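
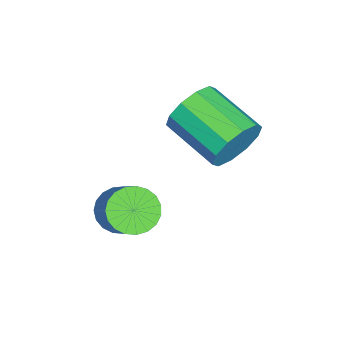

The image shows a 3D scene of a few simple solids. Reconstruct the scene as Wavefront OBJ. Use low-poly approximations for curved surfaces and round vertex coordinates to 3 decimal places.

v -0.647 3.73 -0.728
v -0.294 3.214 -1.609
v -1.32 1.393 -0.952
v -1.673 1.91 -0.072
v 0.16 3.132 -1.126
v -0.866 1.312 -0.469
v 0.305 3.279 -0.491
v -0.721 1.459 0.165
v 0.087 3.598 0.053
v -0.939 1.778 0.709
v -0.412 3.968 0.299
v -1.437 2.147 0.955
v -1 4.247 0.152
v -2.026 2.426 0.809
v -1.454 4.328 -0.331
v -2.48 2.508 0.326
v -1.599 4.181 -0.965
v -2.625 2.361 -0.309
v -1.381 3.862 -1.509
v -2.407 2.042 -0.853
v -0.883 3.493 -1.755
v -1.908 1.672 -1.099
v 0.844 0.292 -3.657
v 1.543 0.219 -4.219
v 2.715 1.015 -2.866
v 2.016 1.088 -2.303
v 1.41 0.558 -4.304
v 2.582 1.355 -2.95
v 1.179 0.852 -4.277
v 2.352 1.648 -2.923
v 0.89 1.048 -4.142
v 2.063 1.845 -2.788
v 0.594 1.114 -3.924
v 1.766 1.91 -2.57
v 0.34 1.038 -3.659
v 1.513 1.834 -2.306
v 0.174 0.832 -3.394
v 1.346 1.629 -2.041
v 0.123 0.533 -3.175
v 1.296 1.33 -1.821
v 0.197 0.193 -3.039
v 1.37 0.989 -1.685
v 0.383 -0.131 -3.009
v 1.556 0.666 -1.656
v 0.649 -0.381 -3.092
v 1.821 0.415 -1.738
v 0.948 -0.515 -3.272
v 2.12 0.281 -1.919
v 1.229 -0.51 -3.519
v 2.402 0.287 -2.165
v 1.444 -0.366 -3.79
v 2.616 0.431 -2.436
v 1.555 -0.108 -4.037
v 2.727 0.688 -2.684
f 2 1 5
f 2 5 3
f 3 5 6
f 3 6 4
f 5 1 7
f 5 7 6
f 6 7 8
f 6 8 4
f 7 1 9
f 7 9 8
f 8 9 10
f 8 10 4
f 9 1 11
f 9 11 10
f 10 11 12
f 10 12 4
f 11 1 13
f 11 13 12
f 12 13 14
f 12 14 4
f 13 1 15
f 13 15 14
f 14 15 16
f 14 16 4
f 15 1 17
f 15 17 16
f 16 17 18
f 16 18 4
f 17 1 19
f 17 19 18
f 18 19 20
f 18 20 4
f 19 1 21
f 19 21 20
f 20 21 22
f 20 22 4
f 21 1 2
f 21 2 22
f 22 2 3
f 22 3 4
f 24 23 27
f 24 27 25
f 25 27 28
f 25 28 26
f 27 23 29
f 27 29 28
f 28 29 30
f 28 30 26
f 29 23 31
f 29 31 30
f 30 31 32
f 30 32 26
f 31 23 33
f 31 33 32
f 32 33 34
f 32 34 26
f 33 23 35
f 33 35 34
f 34 35 36
f 34 36 26
f 35 23 37
f 35 37 36
f 36 37 38
f 36 38 26
f 37 23 39
f 37 39 38
f 38 39 40
f 38 40 26
f 39 23 41
f 39 41 40
f 40 41 42
f 40 42 26
f 41 23 43
f 41 43 42
f 42 43 44
f 42 44 26
f 43 23 45
f 43 45 44
f 44 45 46
f 44 46 26
f 45 23 47
f 45 47 46
f 46 47 48
f 46 48 26
f 47 23 49
f 47 49 48
f 48 49 50
f 48 50 26
f 49 23 51
f 49 51 50
f 50 51 52
f 50 52 26
f 51 23 53
f 51 53 52
f 52 53 54
f 52 54 26
f 53 23 24
f 53 24 54
f 54 24 25
f 54 25 26



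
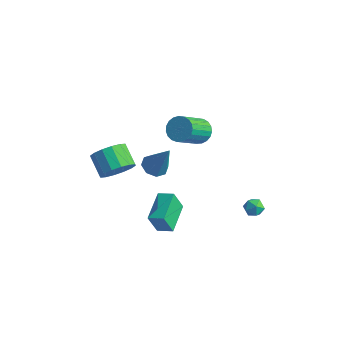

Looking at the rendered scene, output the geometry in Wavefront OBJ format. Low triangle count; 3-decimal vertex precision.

v 0.57 0.333 2.77
v 1.151 -0.021 2.277
v 1.251 -1.667 3.577
v 0.67 -1.313 4.07
v 1.347 0.166 2.498
v 1.447 -1.481 3.798
v 1.409 0.381 2.766
v 1.508 -1.265 4.066
v 1.325 0.588 3.035
v 1.425 -1.058 4.335
v 1.111 0.751 3.258
v 1.211 -0.895 4.558
v 0.804 0.842 3.397
v 0.904 -0.805 4.696
v 0.456 0.845 3.427
v 0.556 -0.802 4.726
v 0.128 0.759 3.344
v 0.227 -0.888 4.643
v -0.124 0.6 3.161
v -0.024 -1.047 4.461
v -0.256 0.394 2.911
v -0.156 -1.252 4.211
v -0.245 0.179 2.637
v -0.145 -1.468 3.936
v -0.093 -0.011 2.385
v 0.007 -1.657 3.685
v 0.174 -0.14 2.201
v 0.274 -1.787 3.5
v 0.509 -0.188 2.114
v 0.609 -1.835 3.414
v 0.855 -0.146 2.142
v 0.954 -1.792 3.441
v -1.843 -3.556 0.26
v -1.24 -2.806 0.749
v -2.394 -2.413 1.57
v -2.997 -3.164 1.08
v -1.465 -2.546 0.308
v -2.619 -2.153 1.129
v -1.791 -2.557 -0.146
v -2.946 -2.164 0.675
v -2.131 -2.835 -0.491
v -3.286 -2.443 0.33
v -2.394 -3.307 -0.635
v -3.549 -2.915 0.186
v -2.509 -3.846 -0.539
v -3.664 -3.453 0.281
v -2.446 -4.307 -0.23
v -3.6 -3.914 0.591
v -2.221 -4.567 0.211
v -3.375 -4.174 1.032
v -1.894 -4.556 0.665
v -3.049 -4.163 1.486
v -1.554 -4.277 1.01
v -2.709 -3.885 1.831
v -1.291 -3.805 1.154
v -2.446 -3.413 1.975
v -1.176 -3.267 1.059
v -2.331 -2.874 1.879
v -0.158 -2.372 1.019
v 0.535 -2.246 0.64
v 0.858 -2.248 2.921
v 0.238 -1.725 0.765
v -0.291 -1.583 1.039
v -0.742 -1.903 1.301
v -0.851 -2.498 1.398
v -0.555 -3.019 1.273
v -0.025 -3.16 0.999
v 0.426 -2.84 0.737
v 0.164 -2.549 -4.542
v -0.069 -3.05 -3.191
v -0.713 -0.84 -4.059
v -0.946 -1.342 -2.708
v 1.046 -2.178 -4.252
v 0.813 -2.68 -2.901
v 0.169 -0.47 -3.769
v -0.064 -0.971 -2.418
v 2.719 2.434 -3.428
v 3.267 2.706 -3.708
v 3.193 1.454 -3.452
v 3.741 1.726 -3.732
v 3.585 1.866 -3.092
v 3.292 2.472 -3.078
v 3.168 1.688 -4.082
v 2.875 2.294 -4.068
v 3.545 2.245 -4.112
v 3.803 2.355 -3.501
v 2.657 1.805 -3.659
v 2.915 1.915 -3.048
f 2 1 5
f 2 5 3
f 3 5 6
f 3 6 4
f 5 1 7
f 5 7 6
f 6 7 8
f 6 8 4
f 7 1 9
f 7 9 8
f 8 9 10
f 8 10 4
f 9 1 11
f 9 11 10
f 10 11 12
f 10 12 4
f 11 1 13
f 11 13 12
f 12 13 14
f 12 14 4
f 13 1 15
f 13 15 14
f 14 15 16
f 14 16 4
f 15 1 17
f 15 17 16
f 16 17 18
f 16 18 4
f 17 1 19
f 17 19 18
f 18 19 20
f 18 20 4
f 19 1 21
f 19 21 20
f 20 21 22
f 20 22 4
f 21 1 23
f 21 23 22
f 22 23 24
f 22 24 4
f 23 1 25
f 23 25 24
f 24 25 26
f 24 26 4
f 25 1 27
f 25 27 26
f 26 27 28
f 26 28 4
f 27 1 29
f 27 29 28
f 28 29 30
f 28 30 4
f 29 1 31
f 29 31 30
f 30 31 32
f 30 32 4
f 31 1 2
f 31 2 32
f 32 2 3
f 32 3 4
f 34 33 37
f 34 37 35
f 35 37 38
f 35 38 36
f 37 33 39
f 37 39 38
f 38 39 40
f 38 40 36
f 39 33 41
f 39 41 40
f 40 41 42
f 40 42 36
f 41 33 43
f 41 43 42
f 42 43 44
f 42 44 36
f 43 33 45
f 43 45 44
f 44 45 46
f 44 46 36
f 45 33 47
f 45 47 46
f 46 47 48
f 46 48 36
f 47 33 49
f 47 49 48
f 48 49 50
f 48 50 36
f 49 33 51
f 49 51 50
f 50 51 52
f 50 52 36
f 51 33 53
f 51 53 52
f 52 53 54
f 52 54 36
f 53 33 55
f 53 55 54
f 54 55 56
f 54 56 36
f 55 33 57
f 55 57 56
f 56 57 58
f 56 58 36
f 57 33 34
f 57 34 58
f 58 34 35
f 58 35 36
f 60 59 62
f 60 62 61
f 62 59 63
f 62 63 61
f 63 59 64
f 63 64 61
f 64 59 65
f 64 65 61
f 65 59 66
f 65 66 61
f 66 59 67
f 66 67 61
f 67 59 68
f 67 68 61
f 68 59 60
f 68 60 61
f 70 72 69
f 73 70 69
f 69 72 71
f 71 73 69
f 70 76 72
f 74 70 73
f 74 76 70
f 72 76 71
f 75 73 71
f 71 76 75
f 75 74 73
f 76 74 75
f 77 88 82
f 77 82 78
f 77 78 84
f 77 84 87
f 77 87 88
f 78 82 86
f 82 88 81
f 88 87 79
f 87 84 83
f 84 78 85
f 80 86 81
f 80 81 79
f 80 79 83
f 80 83 85
f 80 85 86
f 81 86 82
f 79 81 88
f 83 79 87
f 85 83 84
f 86 85 78



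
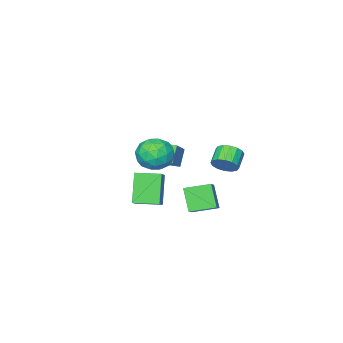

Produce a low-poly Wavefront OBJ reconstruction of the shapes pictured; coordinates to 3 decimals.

v 0.174 2.739 0.971
v 0.657 2.39 1.357
v -0.091 1.951 1.894
v -0.574 2.301 1.509
v 0.601 2.705 1.537
v -0.146 2.266 2.075
v 0.431 3.03 1.566
v -0.316 2.591 2.104
v 0.192 3.276 1.435
v -0.555 2.838 1.973
v -0.052 3.379 1.18
v -0.799 2.941 1.718
v -0.235 3.311 0.869
v -0.983 2.872 1.407
v -0.309 3.089 0.586
v -1.057 2.65 1.123
v -0.254 2.774 0.405
v -1.001 2.335 0.943
v -0.084 2.449 0.376
v -0.831 2.01 0.914
v 0.155 2.202 0.507
v -0.592 1.764 1.045
v 0.399 2.099 0.762
v -0.348 1.661 1.3
v 0.583 2.168 1.073
v -0.165 1.729 1.611
v -2.345 -4.988 -1.763
v -0.936 -3.97 -0.549
v -3.071 -3.899 -1.833
v -1.662 -2.882 -0.619
v -1.758 -4.658 -2.721
v -0.349 -3.641 -1.507
v -2.484 -3.57 -2.791
v -1.075 -2.552 -1.577
v 0.214 0.414 -3.365
v -0.108 -0.362 -2.159
v -0.823 1.306 -3.068
v -1.145 0.53 -1.862
v 1.205 1.29 -2.538
v 0.883 0.514 -1.332
v 0.168 2.182 -2.241
v -0.154 1.406 -1.035
v 0.685 -1.113 -1.179
v 1.834 -0.012 -0.179
v 1.401 -0.439 -2.746
v 2.55 0.663 -1.746
v 1.61 -2.083 -1.174
v 2.759 -0.981 -0.174
v 2.326 -1.408 -2.741
v 3.475 -0.307 -1.741
v 1.372 0.319 0.894
v 2.063 0.026 1.631
v 1.417 -1.246 0.229
v 2.108 -1.539 0.966
v 1.113 -1.328 1.232
v 1.085 -0.361 1.643
v 2.395 -0.859 0.217
v 2.367 0.108 0.628
v 2.695 -0.702 1.212
v 1.903 -0.992 1.84
v 1.577 -0.228 0.02
v 0.785 -0.518 0.648
v 1.713 0.31 1.321
v 1.767 -1.53 0.539
v 1.182 -1.406 0.696
v 1.588 -1.578 1.129
v 1.139 0.082 1.328
v 1.545 -0.09 1.761
v 0.987 -0.886 1.527
v 1.935 -1.13 0.099
v 2.341 -1.302 0.532
v 1.892 0.358 0.731
v 2.298 0.186 1.164
v 2.493 -0.334 0.333
v 2.491 -0.29 1.508
v 2.518 -1.21 1.117
v 2.686 -0.81 0.676
v 2.67 -0.242 0.918
v 2.025 -0.461 1.877
v 2.052 -1.381 1.486
v 1.467 -1.257 1.642
v 1.451 -0.688 1.884
v 2.397 -0.889 1.63
v 1.428 0.161 0.374
v 1.455 -0.759 -0.017
v 2.029 -0.532 -0.024
v 2.013 0.037 0.218
v 0.962 -0.01 0.743
v 0.989 -0.93 0.352
v 0.81 -0.978 0.942
v 0.794 -0.41 1.184
v 1.083 -0.331 0.23
f 2 1 5
f 2 5 3
f 3 5 6
f 3 6 4
f 5 1 7
f 5 7 6
f 6 7 8
f 6 8 4
f 7 1 9
f 7 9 8
f 8 9 10
f 8 10 4
f 9 1 11
f 9 11 10
f 10 11 12
f 10 12 4
f 11 1 13
f 11 13 12
f 12 13 14
f 12 14 4
f 13 1 15
f 13 15 14
f 14 15 16
f 14 16 4
f 15 1 17
f 15 17 16
f 16 17 18
f 16 18 4
f 17 1 19
f 17 19 18
f 18 19 20
f 18 20 4
f 19 1 21
f 19 21 20
f 20 21 22
f 20 22 4
f 21 1 23
f 21 23 22
f 22 23 24
f 22 24 4
f 23 1 25
f 23 25 24
f 24 25 26
f 24 26 4
f 25 1 2
f 25 2 26
f 26 2 3
f 26 3 4
f 28 30 27
f 31 28 27
f 27 30 29
f 29 31 27
f 28 34 30
f 32 28 31
f 32 34 28
f 30 34 29
f 33 31 29
f 29 34 33
f 33 32 31
f 34 32 33
f 36 38 35
f 39 36 35
f 35 38 37
f 37 39 35
f 36 42 38
f 40 36 39
f 40 42 36
f 38 42 37
f 41 39 37
f 37 42 41
f 41 40 39
f 42 40 41
f 44 46 43
f 47 44 43
f 43 46 45
f 45 47 43
f 44 50 46
f 48 44 47
f 48 50 44
f 46 50 45
f 49 47 45
f 45 50 49
f 49 48 47
f 50 48 49
f 51 88 67
f 88 62 91
f 67 91 56
f 88 91 67
f 51 67 63
f 67 56 68
f 63 68 52
f 67 68 63
f 51 63 72
f 63 52 73
f 72 73 58
f 63 73 72
f 51 72 84
f 72 58 87
f 84 87 61
f 72 87 84
f 51 84 88
f 84 61 92
f 88 92 62
f 84 92 88
f 52 68 79
f 68 56 82
f 79 82 60
f 68 82 79
f 56 91 69
f 91 62 90
f 69 90 55
f 91 90 69
f 62 92 89
f 92 61 85
f 89 85 53
f 92 85 89
f 61 87 86
f 87 58 74
f 86 74 57
f 87 74 86
f 58 73 78
f 73 52 75
f 78 75 59
f 73 75 78
f 54 80 66
f 80 60 81
f 66 81 55
f 80 81 66
f 54 66 64
f 66 55 65
f 64 65 53
f 66 65 64
f 54 64 71
f 64 53 70
f 71 70 57
f 64 70 71
f 54 71 76
f 71 57 77
f 76 77 59
f 71 77 76
f 54 76 80
f 76 59 83
f 80 83 60
f 76 83 80
f 55 81 69
f 81 60 82
f 69 82 56
f 81 82 69
f 53 65 89
f 65 55 90
f 89 90 62
f 65 90 89
f 57 70 86
f 70 53 85
f 86 85 61
f 70 85 86
f 59 77 78
f 77 57 74
f 78 74 58
f 77 74 78
f 60 83 79
f 83 59 75
f 79 75 52
f 83 75 79



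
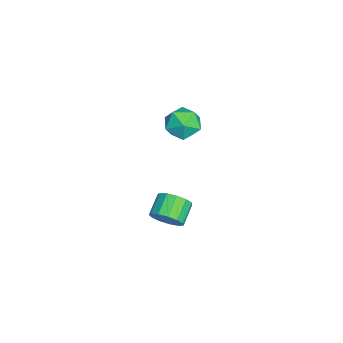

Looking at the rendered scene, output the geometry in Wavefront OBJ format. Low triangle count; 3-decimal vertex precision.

v -3.61 -1.32 1.929
v -2.592 -1.811 1.598
v -4.468 -2.069 0.402
v -3.45 -2.56 0.071
v -4.008 -2.952 1.03
v -3.478 -2.49 1.975
v -3.582 -1.39 0.025
v -3.052 -0.928 0.97
v -2.575 -1.854 0.422
v -2.838 -2.82 1.043
v -4.222 -1.06 0.957
v -4.485 -2.026 1.578
v 3.838 -2.285 -0.391
v 4.196 -2.667 0.401
v 3.08 -2.297 1.084
v 2.722 -1.915 0.291
v 4.36 -2.157 0.392
v 3.243 -1.788 1.075
v 4.358 -1.688 0.135
v 3.241 -1.318 0.817
v 4.191 -1.409 -0.29
v 3.074 -1.039 0.393
v 3.912 -1.407 -0.747
v 2.795 -1.037 -0.064
v 3.61 -1.684 -1.091
v 2.493 -1.314 -0.408
v 3.38 -2.152 -1.213
v 2.263 -1.782 -0.53
v 3.296 -2.662 -1.074
v 2.179 -2.292 -0.391
v 3.384 -3.053 -0.718
v 2.268 -2.683 -0.036
v 3.616 -3.199 -0.259
v 2.5 -2.829 0.424
v 3.919 -3.055 0.159
v 2.803 -2.686 0.841
f 1 12 6
f 1 6 2
f 1 2 8
f 1 8 11
f 1 11 12
f 2 6 10
f 6 12 5
f 12 11 3
f 11 8 7
f 8 2 9
f 4 10 5
f 4 5 3
f 4 3 7
f 4 7 9
f 4 9 10
f 5 10 6
f 3 5 12
f 7 3 11
f 9 7 8
f 10 9 2
f 14 13 17
f 14 17 15
f 15 17 18
f 15 18 16
f 17 13 19
f 17 19 18
f 18 19 20
f 18 20 16
f 19 13 21
f 19 21 20
f 20 21 22
f 20 22 16
f 21 13 23
f 21 23 22
f 22 23 24
f 22 24 16
f 23 13 25
f 23 25 24
f 24 25 26
f 24 26 16
f 25 13 27
f 25 27 26
f 26 27 28
f 26 28 16
f 27 13 29
f 27 29 28
f 28 29 30
f 28 30 16
f 29 13 31
f 29 31 30
f 30 31 32
f 30 32 16
f 31 13 33
f 31 33 32
f 32 33 34
f 32 34 16
f 33 13 35
f 33 35 34
f 34 35 36
f 34 36 16
f 35 13 14
f 35 14 36
f 36 14 15
f 36 15 16



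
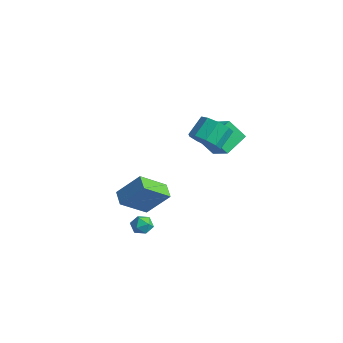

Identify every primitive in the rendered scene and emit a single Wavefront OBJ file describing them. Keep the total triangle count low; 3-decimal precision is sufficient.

v 1.783 0.753 2.822
v 2.78 0.828 3.022
v 2.514 1.862 3.959
v 1.517 1.787 3.758
v 2.609 1.257 2.5
v 2.343 2.291 3.436
v 2.051 1.451 2.128
v 1.785 2.485 3.064
v 1.368 1.318 2.081
v 1.102 2.352 3.017
v 0.879 0.921 2.38
v 0.613 1.954 3.317
v 0.813 0.445 2.886
v 0.547 1.479 3.823
v 1.201 0.114 3.362
v 0.935 1.147 4.299
v 1.861 0.081 3.585
v 1.595 1.115 4.522
v 2.485 0.364 3.451
v 2.219 1.397 4.388
v -2.463 -0.27 -4.843
v -2.609 -1.97 -3.602
v -3.412 0.084 -4.47
v -3.559 -1.616 -3.229
v -1.501 0.736 -3.351
v -1.648 -0.964 -2.11
v -2.451 1.09 -2.978
v -2.597 -0.61 -1.737
v -1.721 2.666 0.731
v -0.252 2.631 1.504
v -2.066 4.175 1.456
v -0.598 4.14 2.23
v -1.082 3.38 -0.45
v 0.386 3.345 0.324
v -1.428 4.889 0.276
v 0.041 4.854 1.049
v 1.867 -3.05 -2.19
v 2.208 -3.118 -1.59
v 2.192 -4.082 -2.49
v 2.533 -4.15 -1.89
v 1.839 -4.133 -1.895
v 1.638 -3.495 -1.709
v 2.762 -3.705 -2.371
v 2.561 -3.067 -2.185
v 2.761 -3.522 -1.701
v 2.191 -3.787 -1.407
v 2.209 -3.413 -2.673
v 1.639 -3.678 -2.379
f 2 1 5
f 2 5 3
f 3 5 6
f 3 6 4
f 5 1 7
f 5 7 6
f 6 7 8
f 6 8 4
f 7 1 9
f 7 9 8
f 8 9 10
f 8 10 4
f 9 1 11
f 9 11 10
f 10 11 12
f 10 12 4
f 11 1 13
f 11 13 12
f 12 13 14
f 12 14 4
f 13 1 15
f 13 15 14
f 14 15 16
f 14 16 4
f 15 1 17
f 15 17 16
f 16 17 18
f 16 18 4
f 17 1 19
f 17 19 18
f 18 19 20
f 18 20 4
f 19 1 2
f 19 2 20
f 20 2 3
f 20 3 4
f 22 24 21
f 25 22 21
f 21 24 23
f 23 25 21
f 22 28 24
f 26 22 25
f 26 28 22
f 24 28 23
f 27 25 23
f 23 28 27
f 27 26 25
f 28 26 27
f 30 32 29
f 33 30 29
f 29 32 31
f 31 33 29
f 30 36 32
f 34 30 33
f 34 36 30
f 32 36 31
f 35 33 31
f 31 36 35
f 35 34 33
f 36 34 35
f 37 48 42
f 37 42 38
f 37 38 44
f 37 44 47
f 37 47 48
f 38 42 46
f 42 48 41
f 48 47 39
f 47 44 43
f 44 38 45
f 40 46 41
f 40 41 39
f 40 39 43
f 40 43 45
f 40 45 46
f 41 46 42
f 39 41 48
f 43 39 47
f 45 43 44
f 46 45 38



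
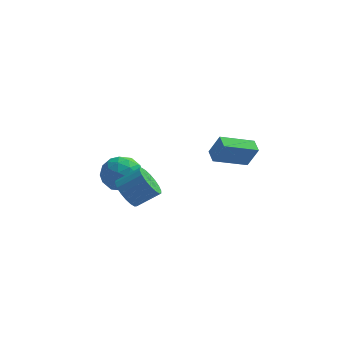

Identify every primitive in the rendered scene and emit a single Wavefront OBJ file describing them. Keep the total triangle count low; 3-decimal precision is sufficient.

v -3.856 2.971 -0.935
v -3.371 3.629 -0.002
v -2.009 2.491 -1.558
v -1.524 3.149 -0.625
v -2.135 2.095 -0.389
v -3.276 2.392 -0.004
v -2.104 3.728 -1.556
v -3.245 4.025 -1.171
v -2.288 4.097 -0.386
v -2.307 3.088 0.336
v -3.073 3.032 -1.896
v -3.092 2.023 -1.174
v -3.776 3.342 -0.414
v -1.604 2.778 -1.146
v -1.963 2.158 -1.007
v -1.678 2.545 -0.459
v -3.72 2.615 -0.415
v -3.435 3.002 0.134
v -2.708 2.1 -0.094
v -1.945 3.118 -1.694
v -1.66 3.505 -1.145
v -3.702 3.575 -1.101
v -3.417 3.962 -0.553
v -2.672 4.02 -1.466
v -2.854 4.004 -0.091
v -1.768 3.722 -0.457
v -2.109 4.062 -1.005
v -2.78 4.237 -0.779
v -2.865 3.411 0.333
v -1.779 3.129 -0.033
v -2.138 2.509 0.106
v -2.809 2.684 0.332
v -2.228 3.686 0.107
v -3.601 2.991 -1.527
v -2.515 2.709 -1.893
v -2.571 3.436 -1.892
v -3.242 3.611 -1.666
v -3.612 2.398 -1.103
v -2.526 2.116 -1.469
v -2.6 1.883 -0.781
v -3.271 2.058 -0.555
v -3.152 2.434 -1.667
v -1.792 -0.763 0.27
v -1.257 -0.622 -0.551
v -0.033 -0.256 0.309
v -0.568 -0.397 1.13
v -1.429 -0.223 -0.476
v -0.205 0.143 0.384
v -1.673 0.069 -0.254
v -0.449 0.435 0.606
v -1.94 0.196 0.073
v -0.716 0.562 0.933
v -2.178 0.133 0.438
v -0.954 0.499 1.298
v -2.34 -0.107 0.77
v -1.116 0.259 1.63
v -2.393 -0.477 1.003
v -1.169 -0.111 1.863
v -2.327 -0.904 1.091
v -1.103 -0.538 1.951
v -2.155 -1.303 1.016
v -0.931 -0.937 1.876
v -1.911 -1.595 0.794
v -0.687 -1.229 1.654
v -1.644 -1.722 0.467
v -0.42 -1.356 1.327
v -1.406 -1.659 0.102
v -0.182 -1.293 0.962
v -1.244 -1.419 -0.23
v -0.02 -1.053 0.63
v -1.191 -1.049 -0.463
v 0.033 -0.683 0.397
v 2.647 -0.335 2.869
v 3.223 -0.449 4.107
v 2.339 0.428 3.082
v 2.916 0.314 4.32
v 4.344 0.546 2.16
v 4.921 0.432 3.398
v 4.037 1.309 2.373
v 4.613 1.195 3.611
f 1 38 17
f 38 12 41
f 17 41 6
f 38 41 17
f 1 17 13
f 17 6 18
f 13 18 2
f 17 18 13
f 1 13 22
f 13 2 23
f 22 23 8
f 13 23 22
f 1 22 34
f 22 8 37
f 34 37 11
f 22 37 34
f 1 34 38
f 34 11 42
f 38 42 12
f 34 42 38
f 2 18 29
f 18 6 32
f 29 32 10
f 18 32 29
f 6 41 19
f 41 12 40
f 19 40 5
f 41 40 19
f 12 42 39
f 42 11 35
f 39 35 3
f 42 35 39
f 11 37 36
f 37 8 24
f 36 24 7
f 37 24 36
f 8 23 28
f 23 2 25
f 28 25 9
f 23 25 28
f 4 30 16
f 30 10 31
f 16 31 5
f 30 31 16
f 4 16 14
f 16 5 15
f 14 15 3
f 16 15 14
f 4 14 21
f 14 3 20
f 21 20 7
f 14 20 21
f 4 21 26
f 21 7 27
f 26 27 9
f 21 27 26
f 4 26 30
f 26 9 33
f 30 33 10
f 26 33 30
f 5 31 19
f 31 10 32
f 19 32 6
f 31 32 19
f 3 15 39
f 15 5 40
f 39 40 12
f 15 40 39
f 7 20 36
f 20 3 35
f 36 35 11
f 20 35 36
f 9 27 28
f 27 7 24
f 28 24 8
f 27 24 28
f 10 33 29
f 33 9 25
f 29 25 2
f 33 25 29
f 44 43 47
f 44 47 45
f 45 47 48
f 45 48 46
f 47 43 49
f 47 49 48
f 48 49 50
f 48 50 46
f 49 43 51
f 49 51 50
f 50 51 52
f 50 52 46
f 51 43 53
f 51 53 52
f 52 53 54
f 52 54 46
f 53 43 55
f 53 55 54
f 54 55 56
f 54 56 46
f 55 43 57
f 55 57 56
f 56 57 58
f 56 58 46
f 57 43 59
f 57 59 58
f 58 59 60
f 58 60 46
f 59 43 61
f 59 61 60
f 60 61 62
f 60 62 46
f 61 43 63
f 61 63 62
f 62 63 64
f 62 64 46
f 63 43 65
f 63 65 64
f 64 65 66
f 64 66 46
f 65 43 67
f 65 67 66
f 66 67 68
f 66 68 46
f 67 43 69
f 67 69 68
f 68 69 70
f 68 70 46
f 69 43 71
f 69 71 70
f 70 71 72
f 70 72 46
f 71 43 44
f 71 44 72
f 72 44 45
f 72 45 46
f 74 76 73
f 77 74 73
f 73 76 75
f 75 77 73
f 74 80 76
f 78 74 77
f 78 80 74
f 76 80 75
f 79 77 75
f 75 80 79
f 79 78 77
f 80 78 79



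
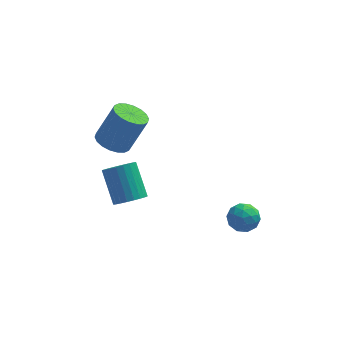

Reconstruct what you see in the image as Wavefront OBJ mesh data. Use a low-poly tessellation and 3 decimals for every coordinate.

v 2.715 -1.536 -2.411
v 3.478 -1.182 -2.547
v 3.262 -2.338 -1.433
v 4.025 -1.984 -1.569
v 3.4 -1.527 -1.215
v 3.062 -1.031 -1.819
v 3.678 -2.489 -2.161
v 3.34 -1.993 -2.765
v 4.073 -1.771 -2.392
v 3.901 -1.176 -1.807
v 2.839 -2.344 -2.173
v 2.667 -1.749 -1.588
v 3.049 -1.288 -2.565
v 3.691 -2.232 -1.415
v 3.324 -1.963 -1.207
v 3.772 -1.755 -1.287
v 2.804 -1.2 -2.137
v 3.252 -0.991 -2.217
v 3.206 -1.194 -1.434
v 3.488 -2.529 -1.763
v 3.936 -2.32 -1.843
v 2.968 -1.765 -2.693
v 3.416 -1.557 -2.773
v 3.534 -2.326 -2.546
v 3.847 -1.426 -2.554
v 4.168 -1.898 -1.979
v 3.965 -2.195 -2.327
v 3.766 -1.903 -2.682
v 3.745 -1.077 -2.21
v 4.067 -1.548 -1.635
v 3.699 -1.28 -1.427
v 3.501 -0.988 -1.782
v 4.095 -1.423 -2.119
v 2.673 -1.972 -2.345
v 2.995 -2.443 -1.77
v 3.239 -2.532 -2.198
v 3.041 -2.24 -2.553
v 2.572 -1.622 -2.001
v 2.893 -2.094 -1.426
v 2.974 -1.617 -1.298
v 2.775 -1.325 -1.653
v 2.645 -2.097 -1.861
v -2.851 3.249 -0.673
v -2.259 2.515 -0.853
v -1.317 2.797 1.092
v -1.909 3.531 1.273
v -2.044 2.851 -1.006
v -1.101 3.133 0.939
v -1.988 3.265 -1.093
v -1.046 3.548 0.852
v -2.104 3.677 -1.097
v -1.161 3.959 0.848
v -2.367 4.003 -1.017
v -1.425 4.285 0.929
v -2.727 4.18 -0.868
v -1.784 4.463 1.077
v -3.111 4.173 -0.681
v -2.168 4.455 1.264
v -3.443 3.983 -0.492
v -2.501 4.265 1.453
v -3.659 3.647 -0.339
v -2.716 3.929 1.606
v -3.714 3.232 -0.252
v -2.772 3.515 1.693
v -3.599 2.821 -0.248
v -2.656 3.103 1.697
v -3.335 2.495 -0.329
v -2.393 2.777 1.617
v -2.976 2.317 -0.477
v -2.033 2.6 1.468
v -2.592 2.325 -0.664
v -1.649 2.607 1.281
v -1.931 -2.902 0.564
v -1.14 -2.853 0.811
v -1.659 -1.629 2.224
v -2.449 -1.678 1.976
v -1.154 -2.611 0.597
v -1.673 -1.387 2.009
v -1.286 -2.414 0.377
v -1.805 -1.189 1.789
v -1.517 -2.29 0.185
v -2.035 -1.066 1.598
v -1.81 -2.26 0.052
v -2.329 -1.036 1.464
v -2.122 -2.328 -0.004
v -2.64 -1.104 1.408
v -2.405 -2.483 0.026
v -2.923 -1.259 1.439
v -2.615 -2.702 0.139
v -3.134 -1.477 1.552
v -2.721 -2.951 0.316
v -3.24 -1.727 1.729
v -2.707 -3.193 0.531
v -3.226 -1.969 1.943
v -2.575 -3.391 0.751
v -3.094 -2.166 2.163
v -2.345 -3.514 0.942
v -2.863 -2.29 2.355
v -2.051 -3.544 1.076
v -2.57 -2.32 2.488
v -1.74 -3.476 1.132
v -2.258 -2.252 2.544
v -1.457 -3.321 1.101
v -1.975 -2.097 2.514
v -1.246 -3.103 0.988
v -1.765 -1.878 2.401
f 1 38 17
f 38 12 41
f 17 41 6
f 38 41 17
f 1 17 13
f 17 6 18
f 13 18 2
f 17 18 13
f 1 13 22
f 13 2 23
f 22 23 8
f 13 23 22
f 1 22 34
f 22 8 37
f 34 37 11
f 22 37 34
f 1 34 38
f 34 11 42
f 38 42 12
f 34 42 38
f 2 18 29
f 18 6 32
f 29 32 10
f 18 32 29
f 6 41 19
f 41 12 40
f 19 40 5
f 41 40 19
f 12 42 39
f 42 11 35
f 39 35 3
f 42 35 39
f 11 37 36
f 37 8 24
f 36 24 7
f 37 24 36
f 8 23 28
f 23 2 25
f 28 25 9
f 23 25 28
f 4 30 16
f 30 10 31
f 16 31 5
f 30 31 16
f 4 16 14
f 16 5 15
f 14 15 3
f 16 15 14
f 4 14 21
f 14 3 20
f 21 20 7
f 14 20 21
f 4 21 26
f 21 7 27
f 26 27 9
f 21 27 26
f 4 26 30
f 26 9 33
f 30 33 10
f 26 33 30
f 5 31 19
f 31 10 32
f 19 32 6
f 31 32 19
f 3 15 39
f 15 5 40
f 39 40 12
f 15 40 39
f 7 20 36
f 20 3 35
f 36 35 11
f 20 35 36
f 9 27 28
f 27 7 24
f 28 24 8
f 27 24 28
f 10 33 29
f 33 9 25
f 29 25 2
f 33 25 29
f 44 43 47
f 44 47 45
f 45 47 48
f 45 48 46
f 47 43 49
f 47 49 48
f 48 49 50
f 48 50 46
f 49 43 51
f 49 51 50
f 50 51 52
f 50 52 46
f 51 43 53
f 51 53 52
f 52 53 54
f 52 54 46
f 53 43 55
f 53 55 54
f 54 55 56
f 54 56 46
f 55 43 57
f 55 57 56
f 56 57 58
f 56 58 46
f 57 43 59
f 57 59 58
f 58 59 60
f 58 60 46
f 59 43 61
f 59 61 60
f 60 61 62
f 60 62 46
f 61 43 63
f 61 63 62
f 62 63 64
f 62 64 46
f 63 43 65
f 63 65 64
f 64 65 66
f 64 66 46
f 65 43 67
f 65 67 66
f 66 67 68
f 66 68 46
f 67 43 69
f 67 69 68
f 68 69 70
f 68 70 46
f 69 43 71
f 69 71 70
f 70 71 72
f 70 72 46
f 71 43 44
f 71 44 72
f 72 44 45
f 72 45 46
f 74 73 77
f 74 77 75
f 75 77 78
f 75 78 76
f 77 73 79
f 77 79 78
f 78 79 80
f 78 80 76
f 79 73 81
f 79 81 80
f 80 81 82
f 80 82 76
f 81 73 83
f 81 83 82
f 82 83 84
f 82 84 76
f 83 73 85
f 83 85 84
f 84 85 86
f 84 86 76
f 85 73 87
f 85 87 86
f 86 87 88
f 86 88 76
f 87 73 89
f 87 89 88
f 88 89 90
f 88 90 76
f 89 73 91
f 89 91 90
f 90 91 92
f 90 92 76
f 91 73 93
f 91 93 92
f 92 93 94
f 92 94 76
f 93 73 95
f 93 95 94
f 94 95 96
f 94 96 76
f 95 73 97
f 95 97 96
f 96 97 98
f 96 98 76
f 97 73 99
f 97 99 98
f 98 99 100
f 98 100 76
f 99 73 101
f 99 101 100
f 100 101 102
f 100 102 76
f 101 73 103
f 101 103 102
f 102 103 104
f 102 104 76
f 103 73 105
f 103 105 104
f 104 105 106
f 104 106 76
f 105 73 74
f 105 74 106
f 106 74 75
f 106 75 76



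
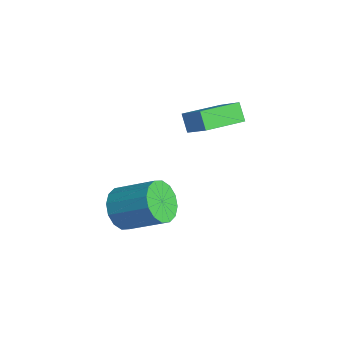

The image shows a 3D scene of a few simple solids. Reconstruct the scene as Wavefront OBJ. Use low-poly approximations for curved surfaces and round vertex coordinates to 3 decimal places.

v 2.112 -1.927 -0.712
v 2.581 -2.707 -0.348
v 3.737 -1.532 0.676
v 3.268 -0.753 0.312
v 2.834 -2.587 -0.771
v 3.99 -1.413 0.253
v 2.894 -2.29 -1.178
v 4.05 -1.116 -0.154
v 2.744 -1.897 -1.46
v 3.9 -0.722 -0.436
v 2.425 -1.511 -1.542
v 3.581 -0.337 -0.518
v 2.022 -1.237 -1.402
v 3.178 -0.063 -0.378
v 1.643 -1.148 -1.076
v 2.799 0.027 -0.052
v 1.39 -1.267 -0.653
v 2.546 -0.093 0.371
v 1.33 -1.564 -0.246
v 2.486 -0.39 0.778
v 1.48 -1.958 0.036
v 2.636 -0.783 1.06
v 1.799 -2.343 0.118
v 2.955 -1.169 1.142
v 2.202 -2.617 -0.022
v 3.358 -1.443 1.002
v -0.504 1.839 1.59
v 0.744 2.045 2.697
v -0.617 3.614 1.388
v 0.63 3.82 2.494
v 0.11 1.8 0.906
v 1.357 2.006 2.012
v -0.004 3.575 0.703
v 1.244 3.781 1.81
f 2 1 5
f 2 5 3
f 3 5 6
f 3 6 4
f 5 1 7
f 5 7 6
f 6 7 8
f 6 8 4
f 7 1 9
f 7 9 8
f 8 9 10
f 8 10 4
f 9 1 11
f 9 11 10
f 10 11 12
f 10 12 4
f 11 1 13
f 11 13 12
f 12 13 14
f 12 14 4
f 13 1 15
f 13 15 14
f 14 15 16
f 14 16 4
f 15 1 17
f 15 17 16
f 16 17 18
f 16 18 4
f 17 1 19
f 17 19 18
f 18 19 20
f 18 20 4
f 19 1 21
f 19 21 20
f 20 21 22
f 20 22 4
f 21 1 23
f 21 23 22
f 22 23 24
f 22 24 4
f 23 1 25
f 23 25 24
f 24 25 26
f 24 26 4
f 25 1 2
f 25 2 26
f 26 2 3
f 26 3 4
f 28 30 27
f 31 28 27
f 27 30 29
f 29 31 27
f 28 34 30
f 32 28 31
f 32 34 28
f 30 34 29
f 33 31 29
f 29 34 33
f 33 32 31
f 34 32 33



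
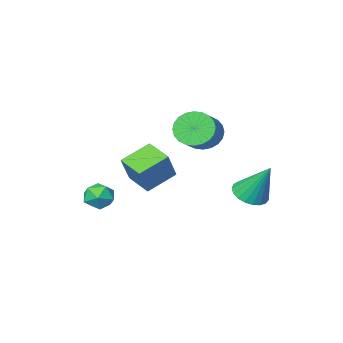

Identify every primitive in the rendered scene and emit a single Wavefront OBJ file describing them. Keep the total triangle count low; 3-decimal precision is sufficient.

v 0.376 -1.678 -3.459
v 0.544 -2.939 -3.107
v -1.015 -1.672 -2.776
v -0.848 -2.932 -2.423
v 1.048 -1.208 -2.097
v 1.215 -2.468 -1.744
v -0.344 -1.201 -1.413
v -0.176 -2.462 -1.061
v -3.031 -2.794 -1.126
v -2.541 -2.655 -1.928
v -1.6 -1.866 -1.216
v -2.089 -2.006 -0.414
v -2.776 -2.368 -1.936
v -1.834 -1.579 -1.223
v -3.049 -2.146 -1.82
v -2.108 -1.357 -1.108
v -3.32 -2.023 -1.599
v -2.378 -1.234 -0.886
v -3.546 -2.017 -1.306
v -2.605 -1.228 -0.593
v -3.695 -2.13 -0.985
v -2.753 -1.341 -0.273
v -3.742 -2.344 -0.686
v -2.8 -1.555 0.026
v -3.681 -2.626 -0.454
v -2.739 -1.837 0.258
v -3.52 -2.934 -0.324
v -2.579 -2.145 0.388
v -3.286 -3.221 -0.317
v -2.344 -2.432 0.396
v -3.012 -3.443 -0.432
v -2.071 -2.654 0.28
v -2.742 -3.566 -0.654
v -1.8 -2.777 0.059
v -2.515 -3.572 -0.947
v -1.574 -2.783 -0.234
v -2.367 -3.459 -1.267
v -1.425 -2.67 -0.555
v -2.32 -3.245 -1.566
v -1.378 -2.456 -0.854
v -2.381 -2.963 -1.798
v -1.439 -2.174 -1.086
v -3.225 0.67 -3.487
v -2.589 1.202 -3.675
v -3.535 1.67 -1.713
v -2.867 1.367 -3.817
v -3.207 1.412 -3.902
v -3.55 1.329 -3.915
v -3.837 1.132 -3.854
v -4.018 0.855 -3.73
v -4.062 0.546 -3.564
v -3.961 0.259 -3.384
v -3.733 0.042 -3.223
v -3.417 -0.065 -3.107
v -3.067 -0.045 -3.057
v -2.745 0.098 -3.081
v -2.506 0.34 -3.176
v -2.391 0.64 -3.324
v -2.42 0.945 -3.501
v 1.481 -2.6 -3.506
v 2.016 -2.293 -3.032
v 2.384 -2.907 -4.328
v 2.919 -2.6 -3.854
v 2.548 -3.253 -3.651
v 1.989 -3.063 -3.143
v 2.411 -2.137 -4.217
v 1.852 -1.947 -3.709
v 2.591 -2.007 -3.472
v 2.676 -2.697 -3.121
v 1.724 -2.503 -4.239
v 1.809 -3.193 -3.888
f 2 4 1
f 5 2 1
f 1 4 3
f 3 5 1
f 2 8 4
f 6 2 5
f 6 8 2
f 4 8 3
f 7 5 3
f 3 8 7
f 7 6 5
f 8 6 7
f 10 9 13
f 10 13 11
f 11 13 14
f 11 14 12
f 13 9 15
f 13 15 14
f 14 15 16
f 14 16 12
f 15 9 17
f 15 17 16
f 16 17 18
f 16 18 12
f 17 9 19
f 17 19 18
f 18 19 20
f 18 20 12
f 19 9 21
f 19 21 20
f 20 21 22
f 20 22 12
f 21 9 23
f 21 23 22
f 22 23 24
f 22 24 12
f 23 9 25
f 23 25 24
f 24 25 26
f 24 26 12
f 25 9 27
f 25 27 26
f 26 27 28
f 26 28 12
f 27 9 29
f 27 29 28
f 28 29 30
f 28 30 12
f 29 9 31
f 29 31 30
f 30 31 32
f 30 32 12
f 31 9 33
f 31 33 32
f 32 33 34
f 32 34 12
f 33 9 35
f 33 35 34
f 34 35 36
f 34 36 12
f 35 9 37
f 35 37 36
f 36 37 38
f 36 38 12
f 37 9 39
f 37 39 38
f 38 39 40
f 38 40 12
f 39 9 41
f 39 41 40
f 40 41 42
f 40 42 12
f 41 9 10
f 41 10 42
f 42 10 11
f 42 11 12
f 44 43 46
f 44 46 45
f 46 43 47
f 46 47 45
f 47 43 48
f 47 48 45
f 48 43 49
f 48 49 45
f 49 43 50
f 49 50 45
f 50 43 51
f 50 51 45
f 51 43 52
f 51 52 45
f 52 43 53
f 52 53 45
f 53 43 54
f 53 54 45
f 54 43 55
f 54 55 45
f 55 43 56
f 55 56 45
f 56 43 57
f 56 57 45
f 57 43 58
f 57 58 45
f 58 43 59
f 58 59 45
f 59 43 44
f 59 44 45
f 60 71 65
f 60 65 61
f 60 61 67
f 60 67 70
f 60 70 71
f 61 65 69
f 65 71 64
f 71 70 62
f 70 67 66
f 67 61 68
f 63 69 64
f 63 64 62
f 63 62 66
f 63 66 68
f 63 68 69
f 64 69 65
f 62 64 71
f 66 62 70
f 68 66 67
f 69 68 61



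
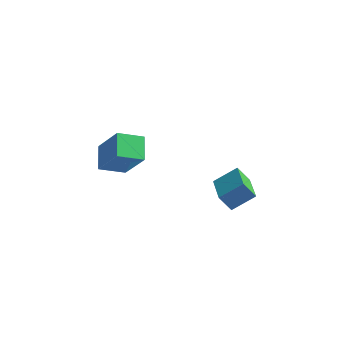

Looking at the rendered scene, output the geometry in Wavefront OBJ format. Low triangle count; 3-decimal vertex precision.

v -1.165 -0.442 -0.483
v -1.692 0.639 0.153
v -2.365 -0.027 -2.181
v -2.892 1.053 -1.545
v -0.168 0.347 -0.995
v -0.695 1.427 -0.359
v -1.368 0.761 -2.693
v -1.895 1.842 -2.057
v 2.991 2.373 -3.898
v 2.434 2.188 -3.064
v 3.88 3.093 -3.145
v 3.323 2.908 -2.311
v 3.897 0.952 -3.609
v 3.34 0.767 -2.775
v 4.786 1.672 -2.856
v 4.229 1.487 -2.022
f 2 4 1
f 5 2 1
f 1 4 3
f 3 5 1
f 2 8 4
f 6 2 5
f 6 8 2
f 4 8 3
f 7 5 3
f 3 8 7
f 7 6 5
f 8 6 7
f 10 12 9
f 13 10 9
f 9 12 11
f 11 13 9
f 10 16 12
f 14 10 13
f 14 16 10
f 12 16 11
f 15 13 11
f 11 16 15
f 15 14 13
f 16 14 15



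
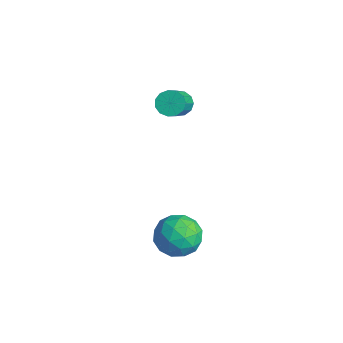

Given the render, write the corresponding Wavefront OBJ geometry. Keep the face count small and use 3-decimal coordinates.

v 1.931 -0.452 -3.012
v 2.645 -1.327 -3.208
v 1.355 -1.273 -1.452
v 2.069 -2.148 -1.648
v 2.487 -1.117 -1.372
v 2.844 -0.61 -2.336
v 1.156 -1.99 -2.324
v 1.513 -1.483 -3.288
v 2.167 -2.277 -2.783
v 2.989 -1.738 -2.195
v 1.011 -0.862 -2.465
v 1.833 -0.323 -1.877
v 2.339 -0.818 -3.247
v 1.661 -1.782 -1.413
v 1.907 -1.177 -1.251
v 2.327 -1.691 -1.366
v 2.455 -0.396 -2.734
v 2.875 -0.91 -2.85
v 2.782 -0.787 -1.771
v 1.125 -1.69 -1.81
v 1.545 -2.204 -1.926
v 1.673 -0.909 -3.294
v 2.093 -1.423 -3.409
v 1.218 -1.813 -2.889
v 2.477 -1.89 -3.112
v 2.138 -2.373 -2.195
v 1.602 -2.28 -2.592
v 1.812 -1.982 -3.159
v 2.961 -1.573 -2.766
v 2.622 -2.056 -1.85
v 2.868 -1.45 -1.687
v 3.077 -1.152 -2.254
v 2.679 -2.132 -2.517
v 1.378 -0.544 -2.81
v 1.039 -1.027 -1.894
v 0.923 -1.448 -2.406
v 1.132 -1.15 -2.973
v 1.862 -0.227 -2.465
v 1.523 -0.71 -1.548
v 2.188 -0.618 -1.501
v 2.398 -0.32 -2.068
v 1.321 -0.468 -2.143
v -2.829 1.409 1.968
v -2.42 1.961 2.036
v -1.142 0.843 3.42
v -1.551 0.291 3.352
v -2.692 1.991 2.312
v -1.414 0.873 3.696
v -3.008 1.837 2.479
v -1.73 0.719 3.863
v -3.266 1.547 2.484
v -1.989 0.429 3.867
v -3.386 1.213 2.325
v -2.109 0.095 3.708
v -3.329 0.941 2.052
v -2.051 -0.177 3.436
v -3.113 0.818 1.753
v -1.835 -0.3 3.137
v -2.807 0.883 1.523
v -1.529 -0.235 2.906
v -2.508 1.114 1.433
v -1.23 -0.004 2.817
v -2.31 1.439 1.514
v -1.033 0.321 2.897
v -2.278 1.755 1.739
v -1 0.637 3.122
f 1 38 17
f 38 12 41
f 17 41 6
f 38 41 17
f 1 17 13
f 17 6 18
f 13 18 2
f 17 18 13
f 1 13 22
f 13 2 23
f 22 23 8
f 13 23 22
f 1 22 34
f 22 8 37
f 34 37 11
f 22 37 34
f 1 34 38
f 34 11 42
f 38 42 12
f 34 42 38
f 2 18 29
f 18 6 32
f 29 32 10
f 18 32 29
f 6 41 19
f 41 12 40
f 19 40 5
f 41 40 19
f 12 42 39
f 42 11 35
f 39 35 3
f 42 35 39
f 11 37 36
f 37 8 24
f 36 24 7
f 37 24 36
f 8 23 28
f 23 2 25
f 28 25 9
f 23 25 28
f 4 30 16
f 30 10 31
f 16 31 5
f 30 31 16
f 4 16 14
f 16 5 15
f 14 15 3
f 16 15 14
f 4 14 21
f 14 3 20
f 21 20 7
f 14 20 21
f 4 21 26
f 21 7 27
f 26 27 9
f 21 27 26
f 4 26 30
f 26 9 33
f 30 33 10
f 26 33 30
f 5 31 19
f 31 10 32
f 19 32 6
f 31 32 19
f 3 15 39
f 15 5 40
f 39 40 12
f 15 40 39
f 7 20 36
f 20 3 35
f 36 35 11
f 20 35 36
f 9 27 28
f 27 7 24
f 28 24 8
f 27 24 28
f 10 33 29
f 33 9 25
f 29 25 2
f 33 25 29
f 44 43 47
f 44 47 45
f 45 47 48
f 45 48 46
f 47 43 49
f 47 49 48
f 48 49 50
f 48 50 46
f 49 43 51
f 49 51 50
f 50 51 52
f 50 52 46
f 51 43 53
f 51 53 52
f 52 53 54
f 52 54 46
f 53 43 55
f 53 55 54
f 54 55 56
f 54 56 46
f 55 43 57
f 55 57 56
f 56 57 58
f 56 58 46
f 57 43 59
f 57 59 58
f 58 59 60
f 58 60 46
f 59 43 61
f 59 61 60
f 60 61 62
f 60 62 46
f 61 43 63
f 61 63 62
f 62 63 64
f 62 64 46
f 63 43 65
f 63 65 64
f 64 65 66
f 64 66 46
f 65 43 44
f 65 44 66
f 66 44 45
f 66 45 46



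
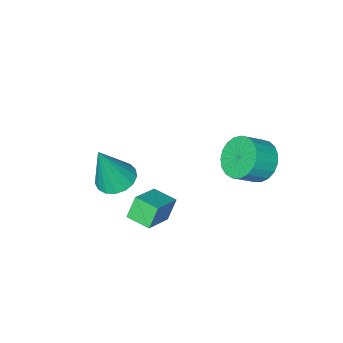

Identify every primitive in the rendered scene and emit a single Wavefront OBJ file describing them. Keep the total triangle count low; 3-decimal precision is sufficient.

v -1.419 2.111 0.718
v -0.928 2.78 0.236
v -0.01 2.599 0.92
v -0.501 1.929 1.402
v -1.101 2.995 0.524
v -0.182 2.814 1.209
v -1.328 3.058 0.846
v -0.41 2.876 1.531
v -1.572 2.956 1.146
v -0.653 2.775 1.831
v -1.789 2.708 1.372
v -0.87 2.527 2.056
v -1.942 2.357 1.484
v -1.023 2.176 2.169
v -2.005 1.964 1.465
v -1.086 1.782 2.149
v -1.966 1.595 1.315
v -1.047 1.414 2
v -1.833 1.316 1.063
v -0.914 1.135 1.747
v -1.629 1.174 0.751
v -0.71 0.993 1.435
v -1.388 1.194 0.433
v -0.469 1.013 1.118
v -1.153 1.373 0.164
v -0.234 1.192 0.849
v -0.964 1.679 -0.008
v -0.045 1.498 0.676
v -0.853 2.06 -0.056
v 0.066 1.878 0.629
v -0.841 2.449 0.031
v 0.078 2.268 0.715
v 3.155 0.93 -0.304
v 2.696 0.872 0.582
v 2.846 1.886 -0.402
v 2.387 1.829 0.484
v 4.373 1.391 0.356
v 3.914 1.334 1.242
v 4.064 2.348 0.258
v 3.605 2.29 1.144
v 2.62 -1.671 -0.899
v 3.43 -1.723 -1.183
v 3.32 -1.809 1.119
v 3.369 -1.319 -1.134
v 3.136 -0.996 -1.032
v 2.784 -0.827 -0.899
v 2.396 -0.852 -0.765
v 2.058 -1.065 -0.663
v 1.85 -1.416 -0.614
v 1.818 -1.826 -0.631
v 1.969 -2.201 -0.709
v 2.27 -2.454 -0.831
v 2.651 -2.528 -0.968
v 3.025 -2.406 -1.089
v 3.306 -2.116 -1.167
f 2 1 5
f 2 5 3
f 3 5 6
f 3 6 4
f 5 1 7
f 5 7 6
f 6 7 8
f 6 8 4
f 7 1 9
f 7 9 8
f 8 9 10
f 8 10 4
f 9 1 11
f 9 11 10
f 10 11 12
f 10 12 4
f 11 1 13
f 11 13 12
f 12 13 14
f 12 14 4
f 13 1 15
f 13 15 14
f 14 15 16
f 14 16 4
f 15 1 17
f 15 17 16
f 16 17 18
f 16 18 4
f 17 1 19
f 17 19 18
f 18 19 20
f 18 20 4
f 19 1 21
f 19 21 20
f 20 21 22
f 20 22 4
f 21 1 23
f 21 23 22
f 22 23 24
f 22 24 4
f 23 1 25
f 23 25 24
f 24 25 26
f 24 26 4
f 25 1 27
f 25 27 26
f 26 27 28
f 26 28 4
f 27 1 29
f 27 29 28
f 28 29 30
f 28 30 4
f 29 1 31
f 29 31 30
f 30 31 32
f 30 32 4
f 31 1 2
f 31 2 32
f 32 2 3
f 32 3 4
f 34 36 33
f 37 34 33
f 33 36 35
f 35 37 33
f 34 40 36
f 38 34 37
f 38 40 34
f 36 40 35
f 39 37 35
f 35 40 39
f 39 38 37
f 40 38 39
f 42 41 44
f 42 44 43
f 44 41 45
f 44 45 43
f 45 41 46
f 45 46 43
f 46 41 47
f 46 47 43
f 47 41 48
f 47 48 43
f 48 41 49
f 48 49 43
f 49 41 50
f 49 50 43
f 50 41 51
f 50 51 43
f 51 41 52
f 51 52 43
f 52 41 53
f 52 53 43
f 53 41 54
f 53 54 43
f 54 41 55
f 54 55 43
f 55 41 42
f 55 42 43



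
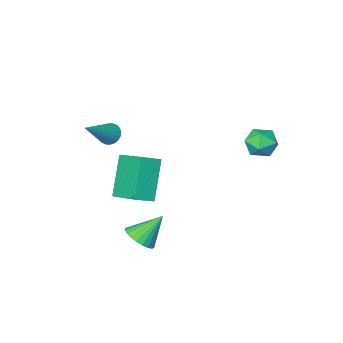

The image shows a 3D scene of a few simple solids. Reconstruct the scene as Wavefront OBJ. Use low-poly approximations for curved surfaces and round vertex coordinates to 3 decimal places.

v 1.567 -2.106 -0.669
v 1.859 -1.911 -1.131
v 3.053 -1.534 0.509
v 1.741 -1.727 -1.072
v 1.597 -1.6 -0.952
v 1.449 -1.551 -0.789
v 1.318 -1.586 -0.607
v 1.226 -1.699 -0.435
v 1.185 -1.875 -0.298
v 1.203 -2.086 -0.218
v 1.276 -2.3 -0.207
v 1.393 -2.484 -0.265
v 1.537 -2.611 -0.386
v 1.686 -2.661 -0.549
v 1.816 -2.626 -0.731
v 1.909 -2.512 -0.903
v 1.949 -2.336 -1.039
v 1.932 -2.125 -1.119
v -3.267 3.109 -0.683
v -2.709 3.124 -0.068
v -3.711 1.916 -0.252
v -3.153 1.931 0.363
v -3.793 2.46 0.37
v -3.519 3.198 0.104
v -2.901 1.842 -0.424
v -2.627 2.58 -0.69
v -2.483 2.341 0.092
v -3.034 2.723 0.583
v -3.386 2.317 -0.903
v -3.937 2.699 -0.412
v 2.645 2.46 -4.145
v 3.108 3.01 -3.842
v 1.655 2.66 -2.995
v 2.93 3.176 -4.024
v 2.708 3.233 -4.225
v 2.477 3.173 -4.413
v 2.272 3.004 -4.561
v 2.123 2.752 -4.645
v 2.054 2.456 -4.653
v 2.075 2.16 -4.584
v 2.182 1.91 -4.448
v 2.36 1.744 -4.265
v 2.582 1.687 -4.064
v 2.813 1.747 -3.876
v 3.018 1.916 -3.728
v 3.167 2.168 -3.644
v 3.236 2.464 -3.636
v 3.216 2.76 -3.705
v 0.812 -0.924 -1.7
v 1.692 -1.002 -1.326
v 0.64 0.767 -0.944
v 1.521 0.689 -0.57
v 1.659 -0.029 -3.51
v 2.54 -0.107 -3.136
v 1.488 1.662 -2.754
v 2.368 1.584 -2.38
f 2 1 4
f 2 4 3
f 4 1 5
f 4 5 3
f 5 1 6
f 5 6 3
f 6 1 7
f 6 7 3
f 7 1 8
f 7 8 3
f 8 1 9
f 8 9 3
f 9 1 10
f 9 10 3
f 10 1 11
f 10 11 3
f 11 1 12
f 11 12 3
f 12 1 13
f 12 13 3
f 13 1 14
f 13 14 3
f 14 1 15
f 14 15 3
f 15 1 16
f 15 16 3
f 16 1 17
f 16 17 3
f 17 1 18
f 17 18 3
f 18 1 2
f 18 2 3
f 19 30 24
f 19 24 20
f 19 20 26
f 19 26 29
f 19 29 30
f 20 24 28
f 24 30 23
f 30 29 21
f 29 26 25
f 26 20 27
f 22 28 23
f 22 23 21
f 22 21 25
f 22 25 27
f 22 27 28
f 23 28 24
f 21 23 30
f 25 21 29
f 27 25 26
f 28 27 20
f 32 31 34
f 32 34 33
f 34 31 35
f 34 35 33
f 35 31 36
f 35 36 33
f 36 31 37
f 36 37 33
f 37 31 38
f 37 38 33
f 38 31 39
f 38 39 33
f 39 31 40
f 39 40 33
f 40 31 41
f 40 41 33
f 41 31 42
f 41 42 33
f 42 31 43
f 42 43 33
f 43 31 44
f 43 44 33
f 44 31 45
f 44 45 33
f 45 31 46
f 45 46 33
f 46 31 47
f 46 47 33
f 47 31 48
f 47 48 33
f 48 31 32
f 48 32 33
f 50 52 49
f 53 50 49
f 49 52 51
f 51 53 49
f 50 56 52
f 54 50 53
f 54 56 50
f 52 56 51
f 55 53 51
f 51 56 55
f 55 54 53
f 56 54 55



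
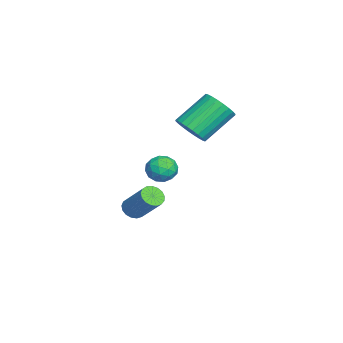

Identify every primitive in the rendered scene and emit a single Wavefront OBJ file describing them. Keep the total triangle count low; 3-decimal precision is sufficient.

v -1.481 -0.419 -3.198
v -0.919 -0.477 -3.519
v -0.017 0.541 -2.122
v -0.579 0.599 -1.802
v -1.042 -0.215 -3.631
v -0.14 0.804 -2.234
v -1.265 0.001 -3.645
v -0.363 1.02 -2.248
v -1.538 0.121 -3.555
v -0.636 1.139 -2.158
v -1.798 0.117 -3.385
v -0.896 1.135 -1.988
v -1.985 -0.01 -3.171
v -1.083 1.008 -1.774
v -2.057 -0.231 -2.964
v -1.155 0.788 -1.567
v -1.997 -0.495 -2.81
v -1.095 0.524 -1.413
v -1.818 -0.741 -2.746
v -0.916 0.277 -1.349
v -1.563 -0.914 -2.785
v -0.661 0.104 -1.388
v -1.288 -0.973 -2.919
v -0.386 0.045 -1.522
v -1.058 -0.906 -3.117
v -0.156 0.113 -1.72
v -0.925 -0.727 -3.333
v -0.023 0.292 -1.936
v -1.58 2.301 2.141
v -0.872 2.181 2.763
v -1.832 3.559 4.121
v -2.54 3.679 3.499
v -0.745 2.466 2.563
v -1.705 3.844 3.921
v -0.745 2.726 2.299
v -1.705 4.104 3.657
v -0.873 2.922 2.011
v -1.833 4.3 3.369
v -1.108 3.023 1.743
v -2.068 4.401 3.101
v -1.414 3.014 1.535
v -2.374 4.392 2.893
v -1.746 2.896 1.419
v -2.707 4.274 2.778
v -2.053 2.688 1.414
v -3.013 4.066 2.772
v -2.288 2.421 1.519
v -3.248 3.799 2.877
v -2.415 2.136 1.719
v -3.375 3.514 3.077
v -2.415 1.876 1.983
v -3.375 3.254 3.341
v -2.287 1.68 2.271
v -3.247 3.058 3.629
v -2.052 1.579 2.539
v -3.012 2.957 3.897
v -1.746 1.588 2.747
v -2.706 2.966 4.105
v -1.413 1.706 2.862
v -2.374 3.084 4.221
v -1.107 1.914 2.868
v -2.067 3.292 4.226
v 1.836 1.966 1.427
v 2.217 1.436 1.906
v 1.443 0.984 0.654
v 1.824 0.454 1.133
v 1.165 0.841 1.4
v 1.408 1.448 1.879
v 2.252 0.972 0.681
v 2.495 1.579 1.16
v 2.474 0.822 1.445
v 1.802 0.74 1.89
v 1.858 1.68 0.67
v 1.186 1.598 1.115
v 2.061 1.787 1.735
v 1.599 0.633 0.825
v 1.212 0.861 0.983
v 1.435 0.549 1.264
v 1.586 1.794 1.718
v 1.809 1.482 2
v 1.191 1.133 1.703
v 1.851 0.938 0.56
v 2.074 0.626 0.842
v 2.225 1.871 1.296
v 2.448 1.559 1.577
v 2.469 1.287 0.857
v 2.436 1.114 1.745
v 2.205 0.537 1.291
v 2.457 0.842 1.025
v 2.599 1.199 1.306
v 2.041 1.067 2.006
v 1.81 0.49 1.552
v 1.423 0.717 1.709
v 1.566 1.074 1.99
v 2.192 0.706 1.736
v 1.85 1.93 1.008
v 1.619 1.353 0.554
v 2.094 1.346 0.57
v 2.237 1.703 0.851
v 1.455 1.883 1.269
v 1.224 1.306 0.815
v 1.061 1.221 1.254
v 1.203 1.578 1.535
v 1.468 1.714 0.824
f 2 1 5
f 2 5 3
f 3 5 6
f 3 6 4
f 5 1 7
f 5 7 6
f 6 7 8
f 6 8 4
f 7 1 9
f 7 9 8
f 8 9 10
f 8 10 4
f 9 1 11
f 9 11 10
f 10 11 12
f 10 12 4
f 11 1 13
f 11 13 12
f 12 13 14
f 12 14 4
f 13 1 15
f 13 15 14
f 14 15 16
f 14 16 4
f 15 1 17
f 15 17 16
f 16 17 18
f 16 18 4
f 17 1 19
f 17 19 18
f 18 19 20
f 18 20 4
f 19 1 21
f 19 21 20
f 20 21 22
f 20 22 4
f 21 1 23
f 21 23 22
f 22 23 24
f 22 24 4
f 23 1 25
f 23 25 24
f 24 25 26
f 24 26 4
f 25 1 27
f 25 27 26
f 26 27 28
f 26 28 4
f 27 1 2
f 27 2 28
f 28 2 3
f 28 3 4
f 30 29 33
f 30 33 31
f 31 33 34
f 31 34 32
f 33 29 35
f 33 35 34
f 34 35 36
f 34 36 32
f 35 29 37
f 35 37 36
f 36 37 38
f 36 38 32
f 37 29 39
f 37 39 38
f 38 39 40
f 38 40 32
f 39 29 41
f 39 41 40
f 40 41 42
f 40 42 32
f 41 29 43
f 41 43 42
f 42 43 44
f 42 44 32
f 43 29 45
f 43 45 44
f 44 45 46
f 44 46 32
f 45 29 47
f 45 47 46
f 46 47 48
f 46 48 32
f 47 29 49
f 47 49 48
f 48 49 50
f 48 50 32
f 49 29 51
f 49 51 50
f 50 51 52
f 50 52 32
f 51 29 53
f 51 53 52
f 52 53 54
f 52 54 32
f 53 29 55
f 53 55 54
f 54 55 56
f 54 56 32
f 55 29 57
f 55 57 56
f 56 57 58
f 56 58 32
f 57 29 59
f 57 59 58
f 58 59 60
f 58 60 32
f 59 29 61
f 59 61 60
f 60 61 62
f 60 62 32
f 61 29 30
f 61 30 62
f 62 30 31
f 62 31 32
f 63 100 79
f 100 74 103
f 79 103 68
f 100 103 79
f 63 79 75
f 79 68 80
f 75 80 64
f 79 80 75
f 63 75 84
f 75 64 85
f 84 85 70
f 75 85 84
f 63 84 96
f 84 70 99
f 96 99 73
f 84 99 96
f 63 96 100
f 96 73 104
f 100 104 74
f 96 104 100
f 64 80 91
f 80 68 94
f 91 94 72
f 80 94 91
f 68 103 81
f 103 74 102
f 81 102 67
f 103 102 81
f 74 104 101
f 104 73 97
f 101 97 65
f 104 97 101
f 73 99 98
f 99 70 86
f 98 86 69
f 99 86 98
f 70 85 90
f 85 64 87
f 90 87 71
f 85 87 90
f 66 92 78
f 92 72 93
f 78 93 67
f 92 93 78
f 66 78 76
f 78 67 77
f 76 77 65
f 78 77 76
f 66 76 83
f 76 65 82
f 83 82 69
f 76 82 83
f 66 83 88
f 83 69 89
f 88 89 71
f 83 89 88
f 66 88 92
f 88 71 95
f 92 95 72
f 88 95 92
f 67 93 81
f 93 72 94
f 81 94 68
f 93 94 81
f 65 77 101
f 77 67 102
f 101 102 74
f 77 102 101
f 69 82 98
f 82 65 97
f 98 97 73
f 82 97 98
f 71 89 90
f 89 69 86
f 90 86 70
f 89 86 90
f 72 95 91
f 95 71 87
f 91 87 64
f 95 87 91



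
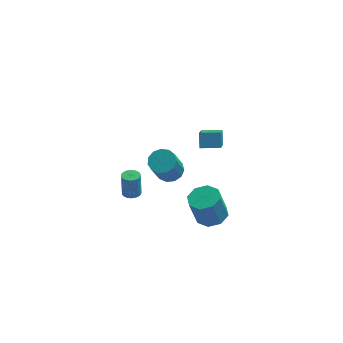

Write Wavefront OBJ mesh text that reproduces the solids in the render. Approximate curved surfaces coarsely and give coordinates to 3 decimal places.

v 2.606 0.25 -3.887
v 3.377 0.747 -3.637
v 2.924 0.547 -1.844
v 2.154 0.05 -2.093
v 2.793 1.169 -3.737
v 2.341 0.97 -1.944
v 2.101 1.053 -3.925
v 1.648 0.854 -2.132
v 1.704 0.466 -4.09
v 1.251 0.267 -2.297
v 1.836 -0.247 -4.136
v 1.383 -0.447 -2.343
v 2.419 -0.67 -4.036
v 1.967 -0.869 -2.243
v 3.112 -0.554 -3.848
v 2.659 -0.753 -2.055
v 3.509 0.033 -3.683
v 3.056 -0.166 -1.89
v 1.864 2.233 0.156
v 1.81 2.856 0.91
v 1.963 3.924 -1.233
v 1.909 4.547 -0.479
v 3.031 2.233 0.239
v 2.977 2.856 0.993
v 3.13 3.924 -1.15
v 3.076 4.547 -0.396
v -1.663 -1.185 -0.55
v -1.144 -1.155 -0.541
v -1.178 -0.985 0.858
v -1.697 -1.015 0.85
v -1.201 -0.948 -0.567
v -1.234 -0.778 0.832
v -1.337 -0.782 -0.591
v -1.371 -0.612 0.809
v -1.53 -0.686 -0.607
v -1.564 -0.516 0.792
v -1.746 -0.676 -0.614
v -1.78 -0.506 0.786
v -1.948 -0.754 -0.609
v -1.981 -0.584 0.79
v -2.1 -0.906 -0.594
v -2.134 -0.737 0.805
v -2.177 -1.107 -0.571
v -2.211 -0.937 0.828
v -2.165 -1.322 -0.545
v -2.199 -1.152 0.854
v -2.066 -1.512 -0.52
v -2.1 -1.342 0.88
v -1.898 -1.646 -0.499
v -1.931 -1.476 0.9
v -1.689 -1.701 -0.488
v -1.722 -1.531 0.912
v -1.475 -1.666 -0.487
v -1.509 -1.496 0.913
v -1.294 -1.548 -0.497
v -1.328 -1.378 0.903
v -1.177 -1.367 -0.516
v -1.211 -1.197 0.883
v 0.42 -2.417 2.807
v 1.065 -2.14 3.097
v 0.706 -3.046 4.763
v 0.06 -3.323 4.473
v 0.76 -1.854 3.187
v 0.401 -2.759 4.853
v 0.347 -1.746 3.156
v -0.012 -2.652 4.822
v -0.043 -1.851 3.015
v -0.403 -2.757 4.681
v -0.287 -2.136 2.807
v -0.646 -3.042 4.473
v -0.306 -2.511 2.6
v -0.665 -3.416 4.266
v -0.094 -2.855 2.458
v -0.454 -3.761 4.124
v 0.28 -3.061 2.427
v -0.079 -3.966 4.093
v 0.699 -3.062 2.517
v 0.34 -3.967 4.183
v 1.029 -2.858 2.699
v 0.67 -3.764 4.365
v 1.166 -2.515 2.915
v 0.806 -3.42 4.581
f 2 1 5
f 2 5 3
f 3 5 6
f 3 6 4
f 5 1 7
f 5 7 6
f 6 7 8
f 6 8 4
f 7 1 9
f 7 9 8
f 8 9 10
f 8 10 4
f 9 1 11
f 9 11 10
f 10 11 12
f 10 12 4
f 11 1 13
f 11 13 12
f 12 13 14
f 12 14 4
f 13 1 15
f 13 15 14
f 14 15 16
f 14 16 4
f 15 1 17
f 15 17 16
f 16 17 18
f 16 18 4
f 17 1 2
f 17 2 18
f 18 2 3
f 18 3 4
f 20 22 19
f 23 20 19
f 19 22 21
f 21 23 19
f 20 26 22
f 24 20 23
f 24 26 20
f 22 26 21
f 25 23 21
f 21 26 25
f 25 24 23
f 26 24 25
f 28 27 31
f 28 31 29
f 29 31 32
f 29 32 30
f 31 27 33
f 31 33 32
f 32 33 34
f 32 34 30
f 33 27 35
f 33 35 34
f 34 35 36
f 34 36 30
f 35 27 37
f 35 37 36
f 36 37 38
f 36 38 30
f 37 27 39
f 37 39 38
f 38 39 40
f 38 40 30
f 39 27 41
f 39 41 40
f 40 41 42
f 40 42 30
f 41 27 43
f 41 43 42
f 42 43 44
f 42 44 30
f 43 27 45
f 43 45 44
f 44 45 46
f 44 46 30
f 45 27 47
f 45 47 46
f 46 47 48
f 46 48 30
f 47 27 49
f 47 49 48
f 48 49 50
f 48 50 30
f 49 27 51
f 49 51 50
f 50 51 52
f 50 52 30
f 51 27 53
f 51 53 52
f 52 53 54
f 52 54 30
f 53 27 55
f 53 55 54
f 54 55 56
f 54 56 30
f 55 27 57
f 55 57 56
f 56 57 58
f 56 58 30
f 57 27 28
f 57 28 58
f 58 28 29
f 58 29 30
f 60 59 63
f 60 63 61
f 61 63 64
f 61 64 62
f 63 59 65
f 63 65 64
f 64 65 66
f 64 66 62
f 65 59 67
f 65 67 66
f 66 67 68
f 66 68 62
f 67 59 69
f 67 69 68
f 68 69 70
f 68 70 62
f 69 59 71
f 69 71 70
f 70 71 72
f 70 72 62
f 71 59 73
f 71 73 72
f 72 73 74
f 72 74 62
f 73 59 75
f 73 75 74
f 74 75 76
f 74 76 62
f 75 59 77
f 75 77 76
f 76 77 78
f 76 78 62
f 77 59 79
f 77 79 78
f 78 79 80
f 78 80 62
f 79 59 81
f 79 81 80
f 80 81 82
f 80 82 62
f 81 59 60
f 81 60 82
f 82 60 61
f 82 61 62



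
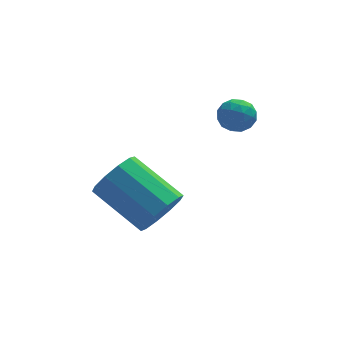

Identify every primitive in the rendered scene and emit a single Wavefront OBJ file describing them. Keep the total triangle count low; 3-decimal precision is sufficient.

v 1.438 2.297 1.705
v 2.049 2.05 1.57
v 1.111 1.31 2.03
v 1.722 1.063 1.895
v 1.637 1.49 2.408
v 1.84 2.099 2.208
v 1.32 1.261 1.392
v 1.523 1.87 1.192
v 1.977 1.409 1.377
v 2.172 1.551 2.005
v 0.988 1.809 1.595
v 1.183 1.951 2.223
v 1.772 2.26 1.609
v 1.388 1.1 1.991
v 1.338 1.351 2.293
v 1.697 1.206 2.213
v 1.649 2.289 1.984
v 2.008 2.144 1.905
v 1.766 1.815 2.397
v 1.152 1.216 1.695
v 1.511 1.071 1.616
v 1.463 2.154 1.387
v 1.822 2.009 1.307
v 1.394 1.545 1.203
v 2.089 1.738 1.416
v 1.897 1.158 1.607
v 1.661 1.274 1.311
v 1.779 1.633 1.194
v 2.204 1.822 1.785
v 2.012 1.242 1.976
v 1.962 1.492 2.278
v 2.081 1.851 2.16
v 2.161 1.445 1.672
v 1.148 2.118 1.624
v 0.956 1.538 1.815
v 1.079 1.509 1.44
v 1.198 1.868 1.322
v 1.263 2.202 1.993
v 1.071 1.622 2.184
v 1.381 1.727 2.406
v 1.499 2.086 2.289
v 0.999 1.915 1.928
v -0.924 0.492 -1.706
v -0.423 0.383 -0.918
v -1.795 1.679 0.134
v -2.296 1.788 -0.654
v -0.21 0.842 -1.204
v -1.582 2.137 -0.153
v -0.269 1.167 -1.682
v -1.641 2.462 -0.631
v -0.579 1.234 -2.169
v -1.951 2.529 -1.118
v -1.02 1.018 -2.479
v -2.392 2.313 -1.428
v -1.425 0.601 -2.494
v -2.797 1.897 -1.442
v -1.638 0.143 -2.207
v -3.01 1.438 -1.156
v -1.579 -0.182 -1.729
v -2.951 1.113 -0.678
v -1.269 -0.249 -1.242
v -2.641 1.046 -0.191
v -0.828 -0.033 -0.932
v -2.2 1.262 0.119
f 1 38 17
f 38 12 41
f 17 41 6
f 38 41 17
f 1 17 13
f 17 6 18
f 13 18 2
f 17 18 13
f 1 13 22
f 13 2 23
f 22 23 8
f 13 23 22
f 1 22 34
f 22 8 37
f 34 37 11
f 22 37 34
f 1 34 38
f 34 11 42
f 38 42 12
f 34 42 38
f 2 18 29
f 18 6 32
f 29 32 10
f 18 32 29
f 6 41 19
f 41 12 40
f 19 40 5
f 41 40 19
f 12 42 39
f 42 11 35
f 39 35 3
f 42 35 39
f 11 37 36
f 37 8 24
f 36 24 7
f 37 24 36
f 8 23 28
f 23 2 25
f 28 25 9
f 23 25 28
f 4 30 16
f 30 10 31
f 16 31 5
f 30 31 16
f 4 16 14
f 16 5 15
f 14 15 3
f 16 15 14
f 4 14 21
f 14 3 20
f 21 20 7
f 14 20 21
f 4 21 26
f 21 7 27
f 26 27 9
f 21 27 26
f 4 26 30
f 26 9 33
f 30 33 10
f 26 33 30
f 5 31 19
f 31 10 32
f 19 32 6
f 31 32 19
f 3 15 39
f 15 5 40
f 39 40 12
f 15 40 39
f 7 20 36
f 20 3 35
f 36 35 11
f 20 35 36
f 9 27 28
f 27 7 24
f 28 24 8
f 27 24 28
f 10 33 29
f 33 9 25
f 29 25 2
f 33 25 29
f 44 43 47
f 44 47 45
f 45 47 48
f 45 48 46
f 47 43 49
f 47 49 48
f 48 49 50
f 48 50 46
f 49 43 51
f 49 51 50
f 50 51 52
f 50 52 46
f 51 43 53
f 51 53 52
f 52 53 54
f 52 54 46
f 53 43 55
f 53 55 54
f 54 55 56
f 54 56 46
f 55 43 57
f 55 57 56
f 56 57 58
f 56 58 46
f 57 43 59
f 57 59 58
f 58 59 60
f 58 60 46
f 59 43 61
f 59 61 60
f 60 61 62
f 60 62 46
f 61 43 63
f 61 63 62
f 62 63 64
f 62 64 46
f 63 43 44
f 63 44 64
f 64 44 45
f 64 45 46



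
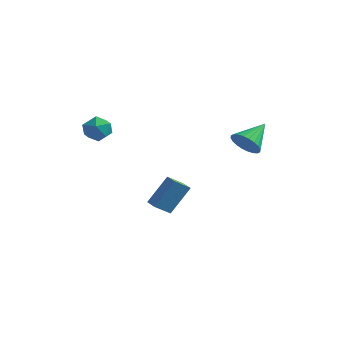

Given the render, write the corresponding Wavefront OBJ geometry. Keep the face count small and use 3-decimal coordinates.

v -1.025 2.268 -3.069
v -1.516 1.504 -2.396
v -0.443 3.259 -1.519
v -0.934 2.495 -0.846
v -0.346 1.845 -3.054
v -0.837 1.081 -2.381
v 0.236 2.836 -1.504
v -0.255 2.072 -0.831
v -3.491 0.806 3.219
v -2.979 0.566 2.554
v -4.061 -0.486 3.246
v -3.549 -0.726 2.581
v -3.2 -0.569 3.365
v -2.848 0.229 3.349
v -4.192 -0.149 2.451
v -3.84 0.649 2.435
v -3.413 -0.024 2.079
v -2.8 -0.283 2.644
v -4.24 0.363 3.156
v -3.627 0.104 3.721
v 3.302 2.968 2.291
v 3.833 3.265 1.641
v 3.598 4.452 3.209
v 3.525 3.389 1.539
v 3.183 3.449 1.552
v 2.86 3.436 1.677
v 2.603 3.352 1.896
v 2.454 3.209 2.174
v 2.433 3.029 2.471
v 2.545 2.841 2.74
v 2.772 2.671 2.941
v 3.08 2.547 3.043
v 3.422 2.487 3.03
v 3.745 2.5 2.905
v 4.001 2.584 2.686
v 4.151 2.727 2.407
v 4.172 2.906 2.111
v 4.06 3.095 1.841
f 2 4 1
f 5 2 1
f 1 4 3
f 3 5 1
f 2 8 4
f 6 2 5
f 6 8 2
f 4 8 3
f 7 5 3
f 3 8 7
f 7 6 5
f 8 6 7
f 9 20 14
f 9 14 10
f 9 10 16
f 9 16 19
f 9 19 20
f 10 14 18
f 14 20 13
f 20 19 11
f 19 16 15
f 16 10 17
f 12 18 13
f 12 13 11
f 12 11 15
f 12 15 17
f 12 17 18
f 13 18 14
f 11 13 20
f 15 11 19
f 17 15 16
f 18 17 10
f 22 21 24
f 22 24 23
f 24 21 25
f 24 25 23
f 25 21 26
f 25 26 23
f 26 21 27
f 26 27 23
f 27 21 28
f 27 28 23
f 28 21 29
f 28 29 23
f 29 21 30
f 29 30 23
f 30 21 31
f 30 31 23
f 31 21 32
f 31 32 23
f 32 21 33
f 32 33 23
f 33 21 34
f 33 34 23
f 34 21 35
f 34 35 23
f 35 21 36
f 35 36 23
f 36 21 37
f 36 37 23
f 37 21 38
f 37 38 23
f 38 21 22
f 38 22 23



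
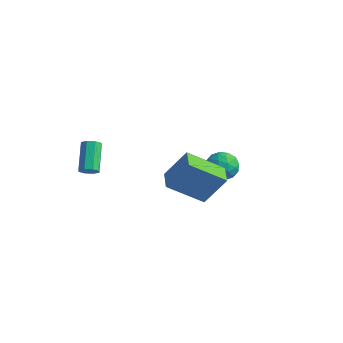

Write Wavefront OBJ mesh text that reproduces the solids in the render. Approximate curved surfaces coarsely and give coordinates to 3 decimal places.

v 2.168 -1.889 -1.156
v 0.828 -3.039 0.072
v 1.45 -1.043 -1.146
v 0.111 -2.192 0.082
v 2.969 -1.228 0.338
v 1.63 -2.377 1.566
v 2.252 -0.381 0.348
v 0.912 -1.531 1.576
v -0.754 3.278 -2.88
v -0.193 3.54 -2.236
v 0.053 2.1 -3.104
v 0.614 2.362 -2.46
v -0.213 2.095 -2.251
v -0.712 2.823 -2.112
v 0.572 2.817 -3.228
v 0.073 3.545 -3.089
v 0.626 3.255 -2.451
v 0.142 2.809 -1.847
v -0.282 2.831 -3.493
v -0.766 2.385 -2.889
v -0.545 3.513 -2.539
v 0.405 2.127 -2.801
v -0.081 1.97 -2.679
v 0.248 2.124 -2.3
v -0.849 3.091 -2.466
v -0.519 3.245 -2.087
v -0.531 2.395 -2.096
v 0.379 2.395 -3.253
v 0.709 2.549 -2.874
v -0.388 3.516 -3.04
v -0.059 3.67 -2.661
v 0.391 3.245 -3.244
v 0.267 3.499 -2.286
v 0.742 2.806 -2.417
v 0.716 3.074 -2.869
v 0.423 3.502 -2.788
v -0.018 3.237 -1.931
v 0.457 2.544 -2.063
v -0.029 2.387 -1.94
v -0.323 2.815 -1.858
v 0.464 3.069 -2.057
v -0.597 3.096 -3.277
v -0.122 2.403 -3.409
v 0.183 2.825 -3.482
v -0.111 3.253 -3.4
v -0.882 2.834 -2.923
v -0.407 2.141 -3.054
v -0.563 2.138 -2.552
v -0.856 2.566 -2.471
v -0.604 2.571 -3.283
v -2.966 -3.914 -0.06
v -2.625 -4.028 0.316
v -3.333 -2.919 1.295
v -3.674 -2.806 0.92
v -2.497 -3.736 0.078
v -3.205 -2.627 1.057
v -2.644 -3.548 -0.241
v -3.352 -2.44 0.738
v -2.98 -3.575 -0.454
v -3.688 -2.466 0.526
v -3.307 -3.801 -0.435
v -4.015 -2.692 0.544
v -3.435 -4.093 -0.197
v -4.143 -2.984 0.782
v -3.288 -4.28 0.122
v -3.996 -3.172 1.101
v -2.952 -4.254 0.334
v -3.66 -3.145 1.314
f 2 4 1
f 5 2 1
f 1 4 3
f 3 5 1
f 2 8 4
f 6 2 5
f 6 8 2
f 4 8 3
f 7 5 3
f 3 8 7
f 7 6 5
f 8 6 7
f 9 46 25
f 46 20 49
f 25 49 14
f 46 49 25
f 9 25 21
f 25 14 26
f 21 26 10
f 25 26 21
f 9 21 30
f 21 10 31
f 30 31 16
f 21 31 30
f 9 30 42
f 30 16 45
f 42 45 19
f 30 45 42
f 9 42 46
f 42 19 50
f 46 50 20
f 42 50 46
f 10 26 37
f 26 14 40
f 37 40 18
f 26 40 37
f 14 49 27
f 49 20 48
f 27 48 13
f 49 48 27
f 20 50 47
f 50 19 43
f 47 43 11
f 50 43 47
f 19 45 44
f 45 16 32
f 44 32 15
f 45 32 44
f 16 31 36
f 31 10 33
f 36 33 17
f 31 33 36
f 12 38 24
f 38 18 39
f 24 39 13
f 38 39 24
f 12 24 22
f 24 13 23
f 22 23 11
f 24 23 22
f 12 22 29
f 22 11 28
f 29 28 15
f 22 28 29
f 12 29 34
f 29 15 35
f 34 35 17
f 29 35 34
f 12 34 38
f 34 17 41
f 38 41 18
f 34 41 38
f 13 39 27
f 39 18 40
f 27 40 14
f 39 40 27
f 11 23 47
f 23 13 48
f 47 48 20
f 23 48 47
f 15 28 44
f 28 11 43
f 44 43 19
f 28 43 44
f 17 35 36
f 35 15 32
f 36 32 16
f 35 32 36
f 18 41 37
f 41 17 33
f 37 33 10
f 41 33 37
f 52 51 55
f 52 55 53
f 53 55 56
f 53 56 54
f 55 51 57
f 55 57 56
f 56 57 58
f 56 58 54
f 57 51 59
f 57 59 58
f 58 59 60
f 58 60 54
f 59 51 61
f 59 61 60
f 60 61 62
f 60 62 54
f 61 51 63
f 61 63 62
f 62 63 64
f 62 64 54
f 63 51 65
f 63 65 64
f 64 65 66
f 64 66 54
f 65 51 67
f 65 67 66
f 66 67 68
f 66 68 54
f 67 51 52
f 67 52 68
f 68 52 53
f 68 53 54



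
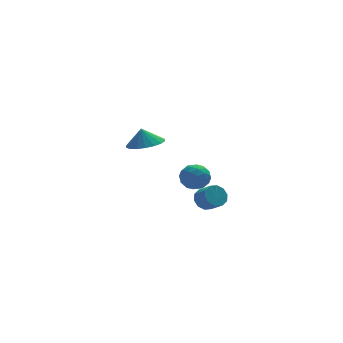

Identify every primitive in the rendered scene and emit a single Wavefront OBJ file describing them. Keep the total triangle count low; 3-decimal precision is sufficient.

v 2.711 4.42 -3.153
v 3.586 4.484 -2.862
v 2.554 3.136 -2.398
v 3.429 3.2 -2.107
v 2.794 3.795 -1.795
v 2.891 4.589 -2.261
v 3.249 3.031 -2.999
v 3.346 3.825 -3.465
v 3.92 3.626 -2.767
v 3.638 4.098 -2.022
v 2.502 3.522 -3.238
v 2.22 3.994 -2.493
v 3.162 4.564 -3.074
v 2.978 3.056 -2.186
v 2.604 3.405 -2.003
v 3.119 3.443 -1.832
v 2.753 4.626 -2.721
v 3.268 4.664 -2.55
v 2.802 4.259 -1.922
v 2.872 2.956 -2.71
v 3.387 2.994 -2.539
v 3.021 4.177 -3.428
v 3.536 4.215 -3.257
v 3.338 3.361 -3.338
v 3.873 4.098 -2.847
v 3.781 3.343 -2.403
v 3.675 3.244 -2.927
v 3.732 3.71 -3.201
v 3.707 4.375 -2.409
v 3.615 3.621 -1.965
v 3.241 3.971 -1.782
v 3.298 4.437 -2.056
v 3.903 3.871 -2.353
v 2.525 3.999 -3.295
v 2.433 3.245 -2.851
v 2.842 3.183 -3.204
v 2.899 3.649 -3.478
v 2.359 4.277 -2.857
v 2.267 3.522 -2.413
v 2.408 3.91 -2.059
v 2.465 4.376 -2.333
v 2.237 3.749 -2.907
v -1.211 -1.06 2.883
v -0.206 -1.094 3.054
v -1.369 -0.84 3.857
v -0.275 -0.659 2.944
v -0.53 -0.303 2.823
v -0.919 -0.098 2.713
v -1.366 -0.082 2.637
v -1.783 -0.261 2.61
v -2.086 -0.598 2.637
v -2.216 -1.026 2.713
v -2.147 -1.461 2.822
v -1.893 -1.817 2.944
v -1.503 -2.022 3.054
v -1.056 -2.038 3.13
v -0.639 -1.859 3.157
v -0.336 -1.522 3.13
v 1.375 -2.808 -0.698
v 1.911 -2.908 -1.121
v 2.242 -3.653 -0.524
v 1.705 -3.552 -0.102
v 2.026 -2.621 -0.827
v 2.357 -3.366 -0.23
v 1.893 -2.406 -0.484
v 2.224 -3.151 0.113
v 1.562 -2.344 -0.223
v 1.892 -3.089 0.374
v 1.159 -2.459 -0.143
v 1.49 -3.204 0.453
v 0.838 -2.707 -0.276
v 1.169 -3.452 0.321
v 0.723 -2.994 -0.57
v 1.054 -3.739 0.027
v 0.856 -3.209 -0.913
v 1.187 -3.954 -0.316
v 1.188 -3.271 -1.174
v 1.518 -4.016 -0.577
v 1.59 -3.156 -1.253
v 1.921 -3.901 -0.657
f 1 38 17
f 38 12 41
f 17 41 6
f 38 41 17
f 1 17 13
f 17 6 18
f 13 18 2
f 17 18 13
f 1 13 22
f 13 2 23
f 22 23 8
f 13 23 22
f 1 22 34
f 22 8 37
f 34 37 11
f 22 37 34
f 1 34 38
f 34 11 42
f 38 42 12
f 34 42 38
f 2 18 29
f 18 6 32
f 29 32 10
f 18 32 29
f 6 41 19
f 41 12 40
f 19 40 5
f 41 40 19
f 12 42 39
f 42 11 35
f 39 35 3
f 42 35 39
f 11 37 36
f 37 8 24
f 36 24 7
f 37 24 36
f 8 23 28
f 23 2 25
f 28 25 9
f 23 25 28
f 4 30 16
f 30 10 31
f 16 31 5
f 30 31 16
f 4 16 14
f 16 5 15
f 14 15 3
f 16 15 14
f 4 14 21
f 14 3 20
f 21 20 7
f 14 20 21
f 4 21 26
f 21 7 27
f 26 27 9
f 21 27 26
f 4 26 30
f 26 9 33
f 30 33 10
f 26 33 30
f 5 31 19
f 31 10 32
f 19 32 6
f 31 32 19
f 3 15 39
f 15 5 40
f 39 40 12
f 15 40 39
f 7 20 36
f 20 3 35
f 36 35 11
f 20 35 36
f 9 27 28
f 27 7 24
f 28 24 8
f 27 24 28
f 10 33 29
f 33 9 25
f 29 25 2
f 33 25 29
f 44 43 46
f 44 46 45
f 46 43 47
f 46 47 45
f 47 43 48
f 47 48 45
f 48 43 49
f 48 49 45
f 49 43 50
f 49 50 45
f 50 43 51
f 50 51 45
f 51 43 52
f 51 52 45
f 52 43 53
f 52 53 45
f 53 43 54
f 53 54 45
f 54 43 55
f 54 55 45
f 55 43 56
f 55 56 45
f 56 43 57
f 56 57 45
f 57 43 58
f 57 58 45
f 58 43 44
f 58 44 45
f 60 59 63
f 60 63 61
f 61 63 64
f 61 64 62
f 63 59 65
f 63 65 64
f 64 65 66
f 64 66 62
f 65 59 67
f 65 67 66
f 66 67 68
f 66 68 62
f 67 59 69
f 67 69 68
f 68 69 70
f 68 70 62
f 69 59 71
f 69 71 70
f 70 71 72
f 70 72 62
f 71 59 73
f 71 73 72
f 72 73 74
f 72 74 62
f 73 59 75
f 73 75 74
f 74 75 76
f 74 76 62
f 75 59 77
f 75 77 76
f 76 77 78
f 76 78 62
f 77 59 79
f 77 79 78
f 78 79 80
f 78 80 62
f 79 59 60
f 79 60 80
f 80 60 61
f 80 61 62

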